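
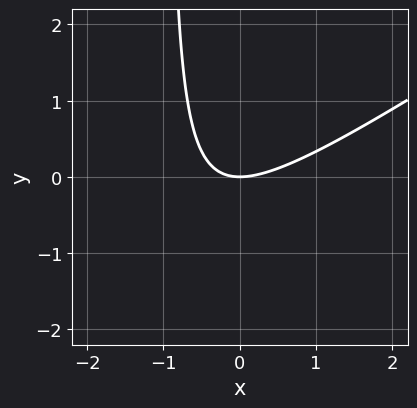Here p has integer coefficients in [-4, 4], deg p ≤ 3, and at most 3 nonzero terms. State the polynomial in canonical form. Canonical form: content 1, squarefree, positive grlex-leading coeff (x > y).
1. The degree is 2 — a generic line meets the curve in up to 2 points.
2. Observable constraints: it crosses the x-axis at the gridline x = 0; one y-axis crossing is at y = 0.
3. Together with the visible shape, these determine p as stated.

2*x^2 - 3*x*y - 3*y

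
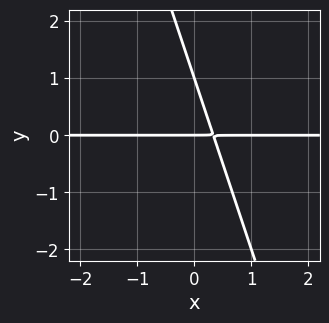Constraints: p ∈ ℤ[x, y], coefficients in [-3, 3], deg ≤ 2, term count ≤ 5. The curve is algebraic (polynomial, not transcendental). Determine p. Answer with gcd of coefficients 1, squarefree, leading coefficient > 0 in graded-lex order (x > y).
First, the degree is 2 — no degree-1 curve has this shape.
Then, reading off the gridlines: every point of the x-axis in the box is on the curve; among the integer gridlines, it crosses the y-axis at y ∈ {0, 1}.
Finally, together with the visible shape, these determine p as stated.

3*x*y + y^2 - y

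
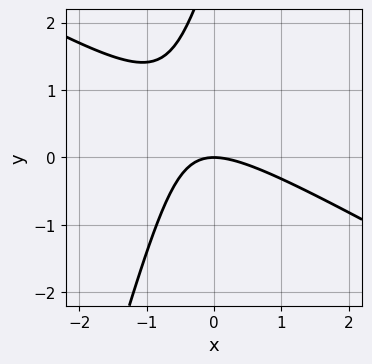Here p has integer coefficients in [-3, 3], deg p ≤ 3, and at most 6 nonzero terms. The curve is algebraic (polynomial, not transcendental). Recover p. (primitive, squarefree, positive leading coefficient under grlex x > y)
Degree: no degree-1 curve has this shape, so deg p = 2.
From the visible intercepts: it crosses the y-axis at the gridline y = 0; one x-axis crossing is at x = 0.
These observations pin down the coefficients.

2*x^2 + 3*x*y - y^2 + 3*y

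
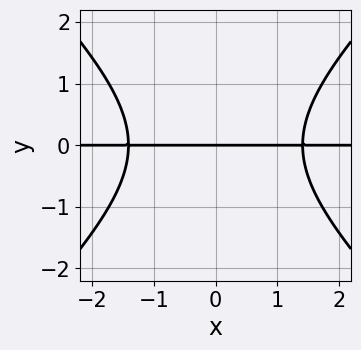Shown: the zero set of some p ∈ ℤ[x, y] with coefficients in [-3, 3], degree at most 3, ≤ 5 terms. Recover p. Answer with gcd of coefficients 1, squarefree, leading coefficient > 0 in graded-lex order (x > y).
x^2*y - y^3 - 2*y

1. The degree is 3 — the shape is more complex than any degree-2 curve.
2. Symmetries: mirror symmetry x ↦ −x ⇒ only even powers of x.
3. Observable constraints: every point of the x-axis in the box is on the curve; it crosses the y-axis at the gridline y = 0.
4. Fitting integer coefficients to these (and the overall shape) gives p.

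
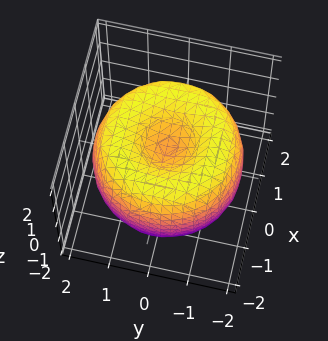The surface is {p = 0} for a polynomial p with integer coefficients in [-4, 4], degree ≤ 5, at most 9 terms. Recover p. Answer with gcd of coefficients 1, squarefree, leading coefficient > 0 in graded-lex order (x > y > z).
x^4 + 2*x^2*y^2 + y^4 - 3*x^2 - 3*y^2 + 2*z^2 - 1

1. Degree: the shape is more complex than any degree-3 surface, so deg p = 4.
2. Symmetries: the surface is invariant under rotation about z: p = q(x² + y², z).
3. Checking where it meets the axes: a circular section at z = 0 has radius between 1 and 2.
4. Putting this together gives p.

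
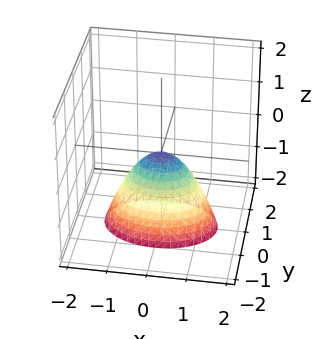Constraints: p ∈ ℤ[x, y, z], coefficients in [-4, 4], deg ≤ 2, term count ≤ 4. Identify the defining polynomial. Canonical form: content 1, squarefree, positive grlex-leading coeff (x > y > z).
First, degree: a single bowl opening along one axis; a quadric, so deg p = 2.
Next, symmetries: the y ↦ −y reflection is a symmetry, so y appears only in even powers; the x ↦ −x reflection is a symmetry, so x appears only in even powers.
Then, from the axis intercepts and sections: one x-axis crossing is at x = 0; it meets the z-axis at z = 0 (among the integer gridlines); one y-axis crossing is at y = 0.
Finally, solving for integer coefficients yields p as stated.

x^2 + 2*y^2 + z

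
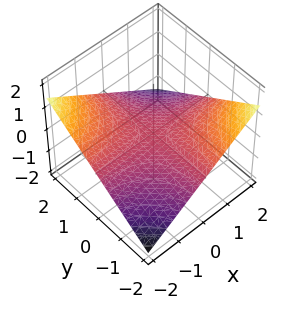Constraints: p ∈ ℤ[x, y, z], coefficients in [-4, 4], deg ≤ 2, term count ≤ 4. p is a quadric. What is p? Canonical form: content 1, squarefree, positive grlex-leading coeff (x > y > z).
deg p = 2. A hyperbolic paraboloid; a quadric.
Observable constraints: the visible x-axis segment lies entirely on the surface; the visible y-axis segment lies entirely on the surface; one z-axis crossing is at z = 0.
The integer polynomial consistent with all of this is the stated p.

x*y + 3*z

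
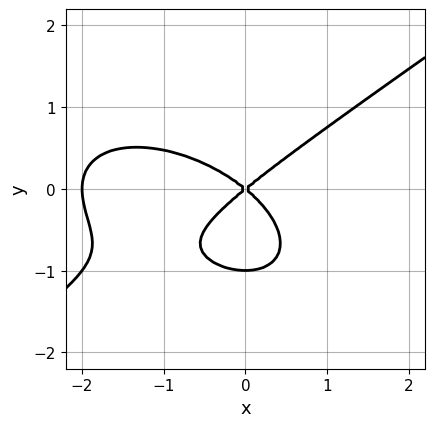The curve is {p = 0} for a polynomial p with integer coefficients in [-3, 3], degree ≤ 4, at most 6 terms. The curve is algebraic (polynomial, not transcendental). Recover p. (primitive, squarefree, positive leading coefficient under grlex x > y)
x^3 - 3*y^3 + 2*x^2 - 3*y^2

The degree is 3 — the shape is more complex than any degree-2 curve.
Reading off the gridlines: the y-axis gridline crossings are at y ∈ {-1, 0}; the x-axis gridline crossings are at x ∈ {-2, 0}.
Fitting integer coefficients to these (and the overall shape) gives p.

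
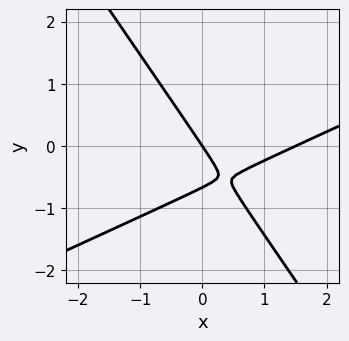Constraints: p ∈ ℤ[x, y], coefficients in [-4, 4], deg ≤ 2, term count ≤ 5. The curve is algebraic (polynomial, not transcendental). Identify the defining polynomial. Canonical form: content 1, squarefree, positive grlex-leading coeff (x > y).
First, degree: the shape is more complex than any degree-1 curve, so deg p = 2.
Next, from the axis intercepts and sections: one y-axis crossing is at y = 0; one x-axis crossing is at x = 0.
Finally, matching integer coefficients to the picture gives p.

2*x^2 - 3*x*y - 3*y^2 - 3*x - 2*y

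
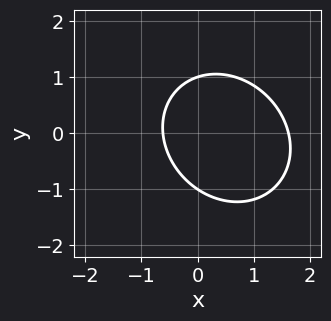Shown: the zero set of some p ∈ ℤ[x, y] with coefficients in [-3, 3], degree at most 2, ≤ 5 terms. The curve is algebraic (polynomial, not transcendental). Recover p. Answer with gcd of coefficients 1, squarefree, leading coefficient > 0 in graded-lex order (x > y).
3*x^2 + x*y + 3*y^2 - 3*x - 3

1. Degree: no degree-1 curve has this shape, so deg p = 2.
2. From the axis intercepts and sections: among the integer gridlines, it crosses the y-axis at y ∈ {-1, 1}.
3. The integer polynomial consistent with all of this is the stated p.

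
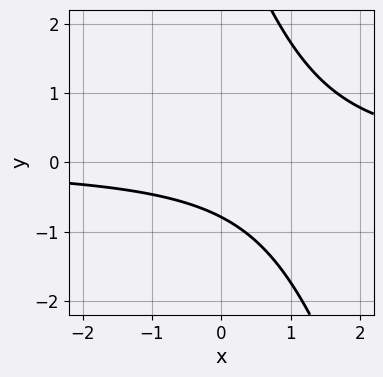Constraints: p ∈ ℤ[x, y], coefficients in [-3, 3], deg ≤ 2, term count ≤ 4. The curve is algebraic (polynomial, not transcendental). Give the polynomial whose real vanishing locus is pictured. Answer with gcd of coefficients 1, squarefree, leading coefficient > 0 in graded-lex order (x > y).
3*x*y + y^2 - 3*y - 3

1. Degree: no degree-1 curve has this shape, so deg p = 2.
2. Against the integer gridlines: no x-intercept at any integer in the box.
3. The integer polynomial consistent with all of this is the stated p.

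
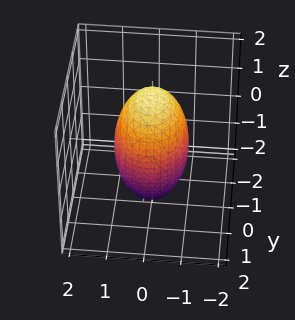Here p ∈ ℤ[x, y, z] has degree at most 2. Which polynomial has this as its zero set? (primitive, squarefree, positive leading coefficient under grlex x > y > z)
3*x^2 + 2*y^2 + z^2 - 3

Degree: bounded and convex; a quadric, so deg p = 2.
Symmetries: mirror symmetry y ↦ −y ⇒ only even powers of y; it's symmetric under x → −x, forcing even powers of x; the z ↦ −z reflection is a symmetry, so z appears only in even powers.
Observable constraints: among the integer gridlines, it crosses the x-axis at x ∈ {-1, 1}.
Together with the visible shape, these determine p as stated.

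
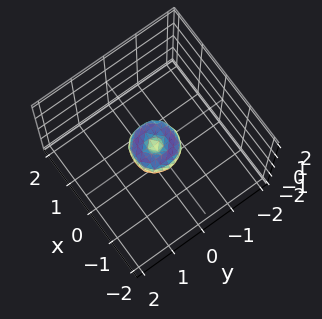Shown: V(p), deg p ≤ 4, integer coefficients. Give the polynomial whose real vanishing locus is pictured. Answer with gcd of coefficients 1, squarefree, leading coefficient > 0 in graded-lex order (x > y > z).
2*x^4 + 4*x^2*y^2 + 2*y^4 - x^2 - y^2 + z^2

First, the degree is 4 — a generic line meets the surface in up to 4 points.
Next, symmetries: rotational symmetry about the z-axis ⇒ p depends on x, y only through x² + y².
Next, checking where it meets the axes: it meets the z-axis at z = 0 (among the integer gridlines); a circular section at z = 0 has radius between 0 and 1; one y-axis crossing is at y = 0; it meets the x-axis at x = 0 (among the integer gridlines).
Finally, matching integer coefficients to the picture gives p.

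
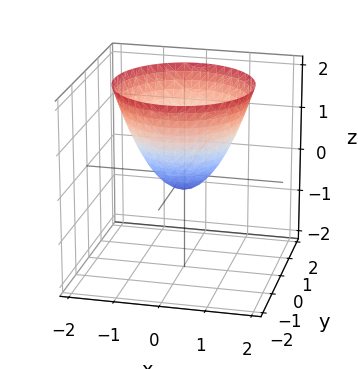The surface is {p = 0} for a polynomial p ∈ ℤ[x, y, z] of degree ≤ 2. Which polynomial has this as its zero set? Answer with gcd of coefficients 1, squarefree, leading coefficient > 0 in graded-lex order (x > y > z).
3*x^2 + 3*y^2 - 3*z - 1

First, deg p = 2. A generic line meets the surface in up to 2 points.
Next, symmetries: rotational symmetry about the z-axis ⇒ p depends on x, y only through x² + y².
Next, observable constraints: a circular section at z = 1 has radius between 1 and 2.
Finally, the integer polynomial consistent with all of this is the stated p.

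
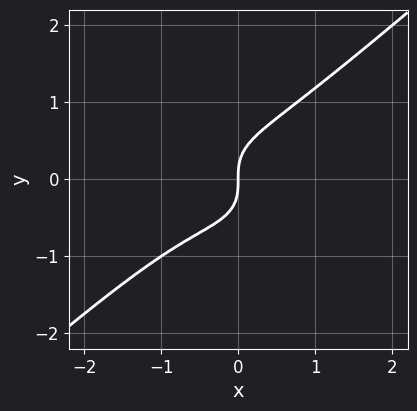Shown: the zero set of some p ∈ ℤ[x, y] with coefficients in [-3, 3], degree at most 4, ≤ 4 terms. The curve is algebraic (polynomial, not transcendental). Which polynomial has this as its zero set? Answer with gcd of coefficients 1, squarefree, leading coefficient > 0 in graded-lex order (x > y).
2*x^3 - 3*y^3 + x^2 + 2*x

Degree: no degree-2 curve has this shape, so deg p = 3.
Against the integer gridlines: it meets the x-axis at x = 0 (among the integer gridlines); it crosses the y-axis at the gridline y = 0.
Matching integer coefficients to the picture gives p.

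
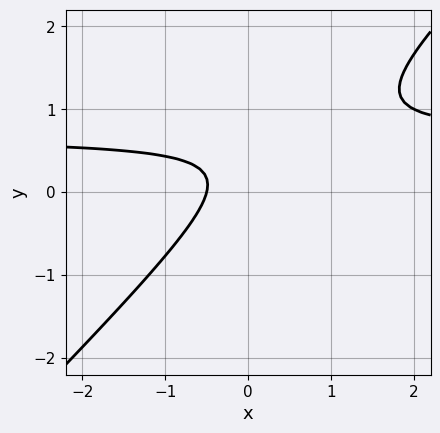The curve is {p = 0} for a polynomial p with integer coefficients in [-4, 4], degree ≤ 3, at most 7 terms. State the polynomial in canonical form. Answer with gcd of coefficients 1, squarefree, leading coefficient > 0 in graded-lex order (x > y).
3*x*y - 3*y^2 - 2*x + 2*y - 1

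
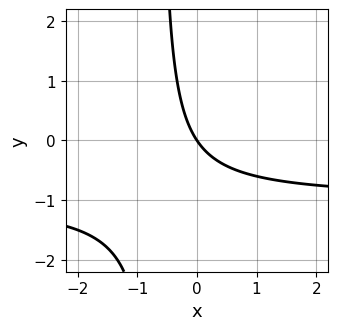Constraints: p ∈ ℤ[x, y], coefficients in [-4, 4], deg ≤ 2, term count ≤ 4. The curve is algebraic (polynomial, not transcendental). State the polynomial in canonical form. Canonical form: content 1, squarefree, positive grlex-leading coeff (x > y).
3*x*y + 3*x + 2*y

First, the degree is 2 — the shape is more complex than any degree-1 curve.
Then, against the integer gridlines: it crosses the y-axis at the gridline y = 0; one x-axis crossing is at x = 0.
Finally, assembling these constraints gives the stated polynomial.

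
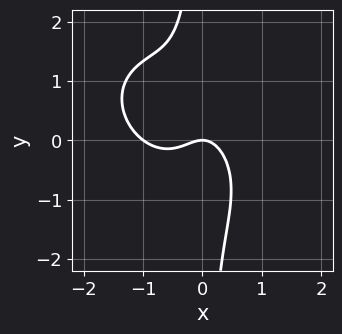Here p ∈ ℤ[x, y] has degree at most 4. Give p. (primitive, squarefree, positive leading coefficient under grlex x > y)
3*x^3 + 2*x^2*y + 3*x*y^2 + 3*x^2 + 2*y

(a) deg p = 3.
(b) Checking where it meets the axes: one y-axis crossing is at y = 0; the x-axis gridline crossings are at x ∈ {-1, 0}.
(c) The integer polynomial consistent with all of this is the stated p.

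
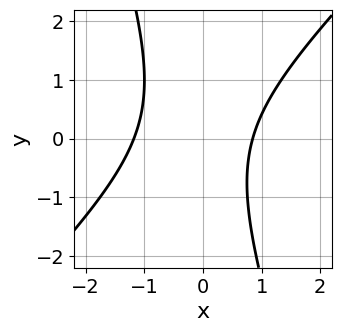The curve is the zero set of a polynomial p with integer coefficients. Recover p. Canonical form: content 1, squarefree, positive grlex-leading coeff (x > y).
3*x^2 - 2*x*y - y^2 + x - 3

(a) Degree: the shape is more complex than any degree-1 curve, so deg p = 2.
(b) From the visible intercepts: no y-intercept at any integer in the box.
(c) Putting this together gives p.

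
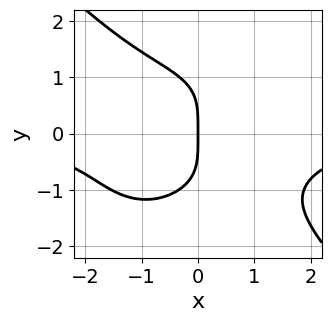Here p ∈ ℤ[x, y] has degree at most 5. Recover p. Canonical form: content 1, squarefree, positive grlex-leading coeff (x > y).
(a) deg p = 4. A generic line meets the curve in up to 4 points.
(b) Reading off the gridlines: one x-axis crossing is at x = 0; it crosses the y-axis at the gridline y = 0.
(c) Fitting integer coefficients to these (and the overall shape) gives p.

x^3*y + y^4 + 3*x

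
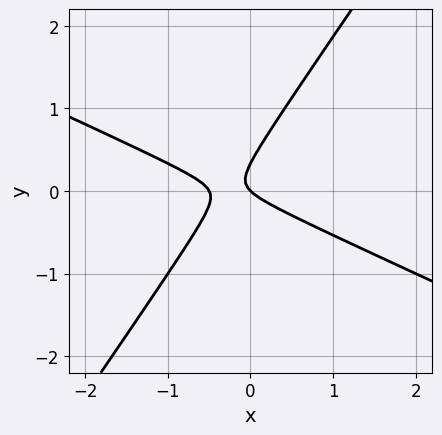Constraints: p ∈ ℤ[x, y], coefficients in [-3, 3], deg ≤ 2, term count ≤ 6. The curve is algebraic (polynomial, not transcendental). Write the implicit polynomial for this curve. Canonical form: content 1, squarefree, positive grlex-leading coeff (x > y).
2*x^2 + 3*x*y - 3*y^2 + x + y

Degree: no degree-1 curve has this shape, so deg p = 2.
From the axis intercepts and sections: it crosses the x-axis at the gridline x = 0; it crosses the y-axis at the gridline y = 0.
Assembling these constraints gives the stated polynomial.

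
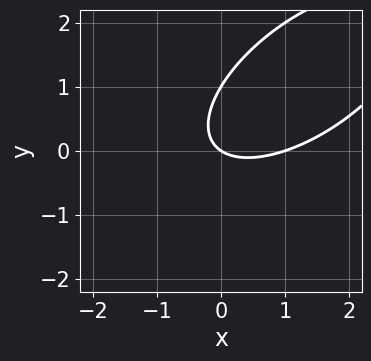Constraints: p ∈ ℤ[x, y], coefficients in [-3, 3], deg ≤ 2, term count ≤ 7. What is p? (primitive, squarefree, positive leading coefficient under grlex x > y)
2*x^2 - 3*x*y + 3*y^2 - 2*x - 3*y

(a) Degree: no degree-1 curve has this shape, so deg p = 2.
(b) Checking where it meets the axes: among the integer gridlines, it crosses the y-axis at y ∈ {0, 1}; the x-axis gridline crossings are at x ∈ {0, 1}.
(c) Assembling these constraints gives the stated polynomial.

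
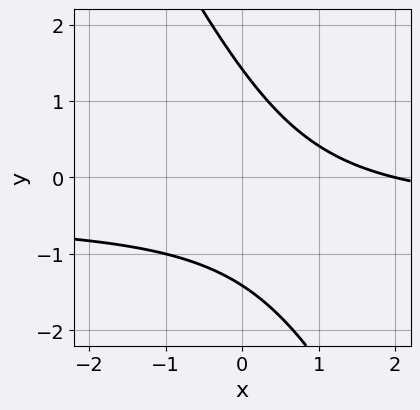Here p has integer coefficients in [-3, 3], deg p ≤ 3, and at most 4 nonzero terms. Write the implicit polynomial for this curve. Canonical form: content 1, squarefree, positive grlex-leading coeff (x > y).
2*x*y + y^2 + x - 2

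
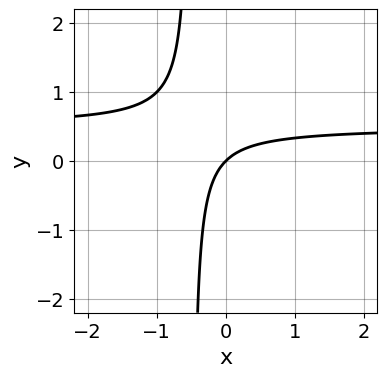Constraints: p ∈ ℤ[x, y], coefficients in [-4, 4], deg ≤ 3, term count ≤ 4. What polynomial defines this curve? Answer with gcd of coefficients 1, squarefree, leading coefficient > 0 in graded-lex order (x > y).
2*x*y - x + y

deg p = 2.
Reading off the gridlines: it crosses the y-axis at the gridline y = 0; one x-axis crossing is at x = 0.
Assembling these constraints gives the stated polynomial.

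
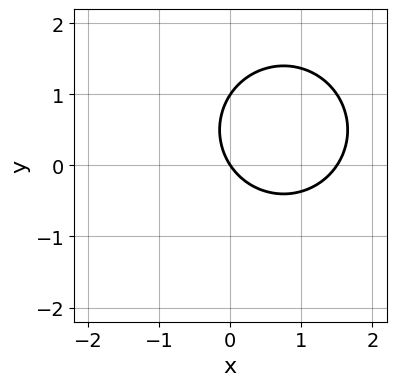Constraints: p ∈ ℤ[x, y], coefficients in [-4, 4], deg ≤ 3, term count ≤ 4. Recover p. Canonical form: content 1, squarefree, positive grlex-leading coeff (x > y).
2*x^2 + 2*y^2 - 3*x - 2*y

(a) Degree: no degree-1 curve has this shape, so deg p = 2.
(b) Observable constraints: the y-axis gridline crossings are at y ∈ {0, 1}; it crosses the x-axis at the gridline x = 0.
(c) Solving for integer coefficients yields p as stated.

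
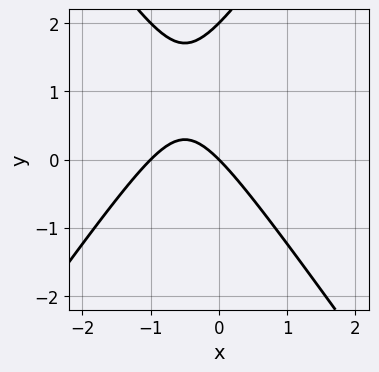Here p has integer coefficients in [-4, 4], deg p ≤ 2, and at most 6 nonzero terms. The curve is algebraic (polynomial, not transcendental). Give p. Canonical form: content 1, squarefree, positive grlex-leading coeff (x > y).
2*x^2 - y^2 + 2*x + 2*y

Degree: a generic line meets the curve in up to 2 points, so deg p = 2.
Reading off the gridlines: the x-axis gridline crossings are at x ∈ {-1, 0}; among the integer gridlines, it crosses the y-axis at y ∈ {0, 2}.
Together with the visible shape, these determine p as stated.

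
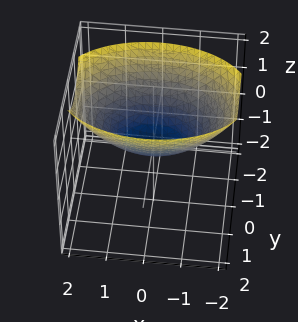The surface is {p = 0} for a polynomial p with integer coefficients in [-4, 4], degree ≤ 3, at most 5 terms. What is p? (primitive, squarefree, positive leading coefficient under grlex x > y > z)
1. Degree: a single bowl opening along one axis; a quadric, so deg p = 2.
2. Symmetries: the x ↦ −x reflection is a symmetry, so x appears only in even powers; the y ↦ −y reflection is a symmetry, so y appears only in even powers.
3. From the axis intercepts and sections: it meets the z-axis at z = 0 (among the integer gridlines); it meets the x-axis at x = 0 (among the integer gridlines); one y-axis crossing is at y = 0.
4. Solving for integer coefficients yields p as stated.

x^2 + 2*y^2 - 3*z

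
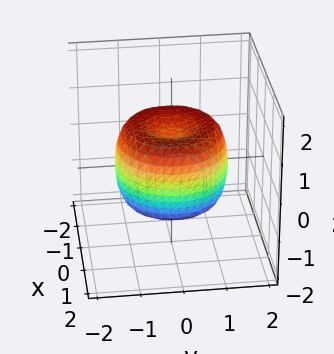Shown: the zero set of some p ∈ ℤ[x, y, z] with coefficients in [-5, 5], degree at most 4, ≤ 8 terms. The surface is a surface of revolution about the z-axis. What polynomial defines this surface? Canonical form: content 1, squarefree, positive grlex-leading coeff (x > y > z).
2*x^4 + 4*x^2*y^2 + 2*y^4 - 3*x^2 - 3*y^2 + 2*z^2 - 1

deg p = 4.
Symmetries: rotational symmetry about the z-axis ⇒ p depends on x, y only through x² + y².
From the visible intercepts: a circular section at z = -1 has radius between 0 and 1.
Fitting integer coefficients to these (and the overall shape) gives p.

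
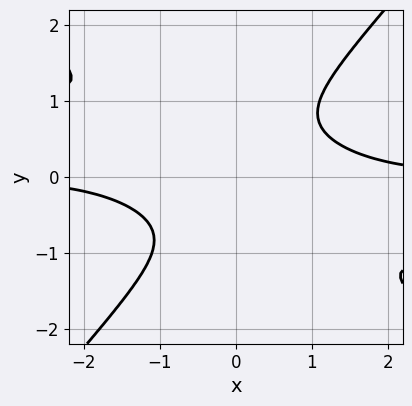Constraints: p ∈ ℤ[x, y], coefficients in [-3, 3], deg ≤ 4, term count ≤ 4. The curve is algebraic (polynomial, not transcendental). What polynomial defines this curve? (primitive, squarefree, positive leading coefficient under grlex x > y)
x^3*y + 3*x^2*y^2 - 3*y^4 - 2

1. deg p = 4. The shape is more complex than any degree-3 curve.
2. Reading off the gridlines: it misses every integer gridline on the y-axis; the curve avoids every integer x-axis point in the box.
3. Assembling these constraints gives the stated polynomial.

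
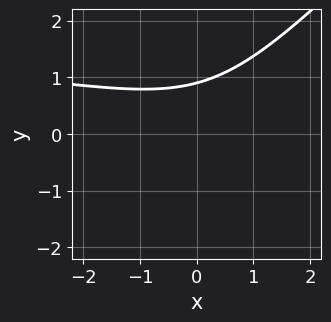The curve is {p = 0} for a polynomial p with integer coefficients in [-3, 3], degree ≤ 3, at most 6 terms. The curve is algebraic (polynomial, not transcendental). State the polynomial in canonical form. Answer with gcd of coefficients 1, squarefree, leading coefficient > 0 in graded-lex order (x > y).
3*x*y^2 - 3*y^3 + x^2 - y^2 + 3

(a) Degree: no degree-2 curve has this shape, so deg p = 3.
(b) From the visible intercepts: the curve avoids every integer x-axis point in the box.
(c) Assembling these constraints gives the stated polynomial.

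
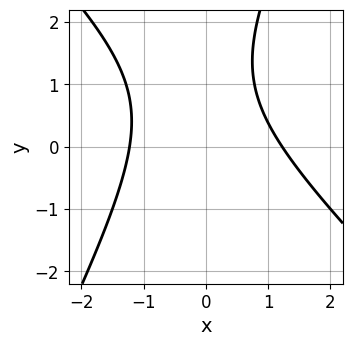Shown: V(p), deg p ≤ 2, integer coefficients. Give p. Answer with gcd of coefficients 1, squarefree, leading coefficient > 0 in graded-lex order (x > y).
2*x^2 + x*y - y^2 + 2*y - 3

Degree: the shape is more complex than any degree-1 curve, so deg p = 2.
Checking where it meets the axes: no y-intercept at any integer in the box.
Together with the visible shape, these determine p as stated.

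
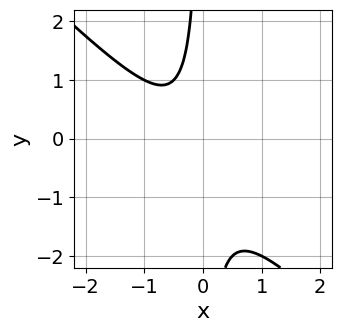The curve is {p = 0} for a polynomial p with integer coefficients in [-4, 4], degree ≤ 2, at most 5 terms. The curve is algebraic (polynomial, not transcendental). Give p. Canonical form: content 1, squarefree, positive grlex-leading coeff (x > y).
(a) deg p = 2. A generic line meets the curve in up to 2 points.
(b) Reading off the gridlines: no y-intercept at any integer in the box; the curve avoids every integer x-axis point in the box.
(c) These observations pin down the coefficients.

2*x^2 + 2*x*y + x + 1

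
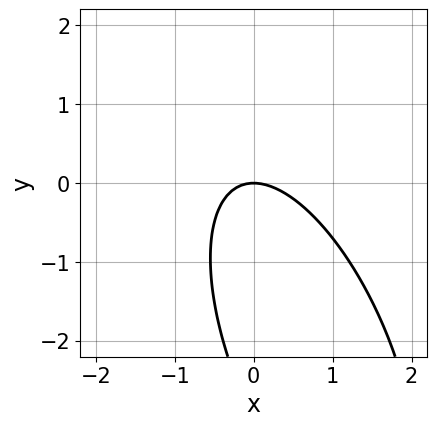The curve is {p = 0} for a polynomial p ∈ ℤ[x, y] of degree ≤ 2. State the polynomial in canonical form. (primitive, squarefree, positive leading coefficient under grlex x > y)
3*x^2 + 2*x*y + y^2 + 3*y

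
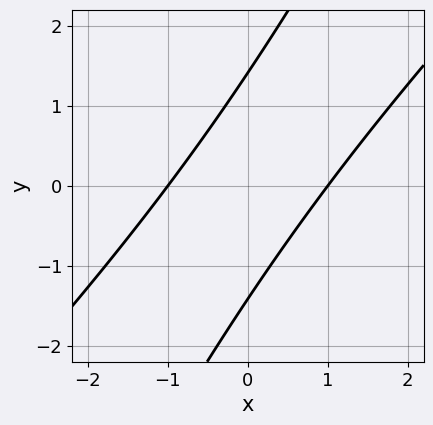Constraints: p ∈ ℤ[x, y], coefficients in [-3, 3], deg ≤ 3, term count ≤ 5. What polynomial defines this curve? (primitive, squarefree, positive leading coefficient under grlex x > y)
First, degree: no degree-1 curve has this shape, so deg p = 2.
Next, from the axis intercepts and sections: the x-axis gridline crossings are at x ∈ {-1, 1}.
Finally, the integer polynomial consistent with all of this is the stated p.

2*x^2 - 3*x*y + y^2 - 2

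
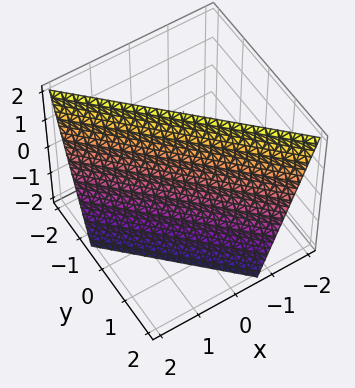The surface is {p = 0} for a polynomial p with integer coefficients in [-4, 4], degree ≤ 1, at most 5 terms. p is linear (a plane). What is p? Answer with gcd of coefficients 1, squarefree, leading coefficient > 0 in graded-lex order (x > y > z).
3*x + 3*y + z - 2

First, the degree is 1 — the surface is flat (a plane).
Then, reading off the gridlines: it meets the z-axis at z = 2 (among the integer gridlines).
Finally, together with the visible shape, these determine p as stated.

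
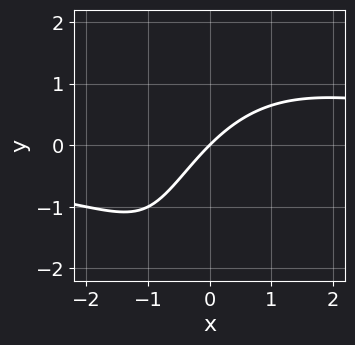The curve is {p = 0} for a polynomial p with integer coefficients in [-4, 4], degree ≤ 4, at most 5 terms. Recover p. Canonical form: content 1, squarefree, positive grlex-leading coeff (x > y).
x^2*y + y^2 - 3*x + 3*y

(a) The degree is 3 — a generic line meets the curve in up to 3 points.
(b) Checking where it meets the axes: it meets the x-axis at x = 0 (among the integer gridlines); one y-axis crossing is at y = 0.
(c) Fitting integer coefficients to these (and the overall shape) gives p.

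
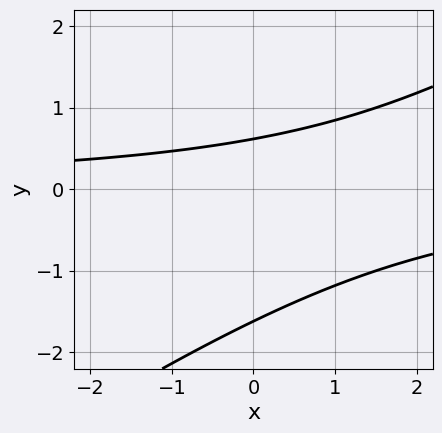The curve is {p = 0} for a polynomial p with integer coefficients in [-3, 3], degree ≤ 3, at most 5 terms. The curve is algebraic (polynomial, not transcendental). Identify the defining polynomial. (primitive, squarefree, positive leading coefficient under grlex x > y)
2*x*y - 3*y^2 - 3*y + 3

(a) deg p = 2. A generic line meets the curve in up to 2 points.
(b) Observable constraints: the curve avoids every integer x-axis point in the box.
(c) Together with the visible shape, these determine p as stated.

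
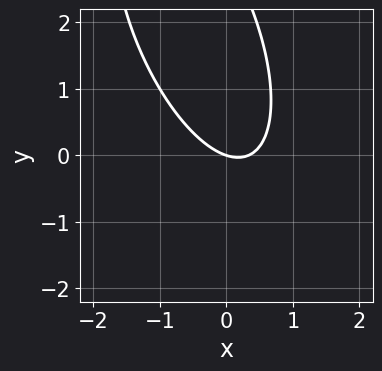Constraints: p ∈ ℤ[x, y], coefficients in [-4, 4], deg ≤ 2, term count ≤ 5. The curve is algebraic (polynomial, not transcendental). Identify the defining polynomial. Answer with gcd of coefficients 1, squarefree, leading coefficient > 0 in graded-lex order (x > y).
3*x^2 + 2*x*y + y^2 - x - 3*y

First, the degree is 2 — no degree-1 curve has this shape.
Then, reading off the gridlines: it crosses the x-axis at the gridline x = 0; it meets the y-axis at y = 0 (among the integer gridlines).
Finally, putting this together gives p.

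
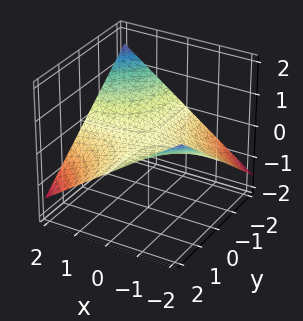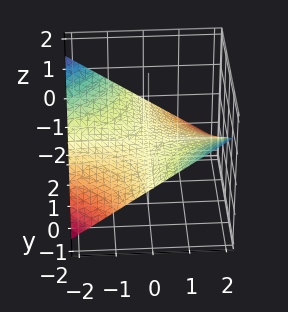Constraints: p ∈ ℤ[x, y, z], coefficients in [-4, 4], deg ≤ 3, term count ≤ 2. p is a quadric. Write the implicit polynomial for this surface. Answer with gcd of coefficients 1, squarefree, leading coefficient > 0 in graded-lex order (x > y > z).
x*y + 3*z

First, degree: a saddle surface; a quadric, so deg p = 2.
Then, from the axis intercepts and sections: the visible y-axis segment lies entirely on the surface; it meets the z-axis at z = 0 (among the integer gridlines); the visible x-axis segment lies entirely on the surface.
Finally, putting this together gives p.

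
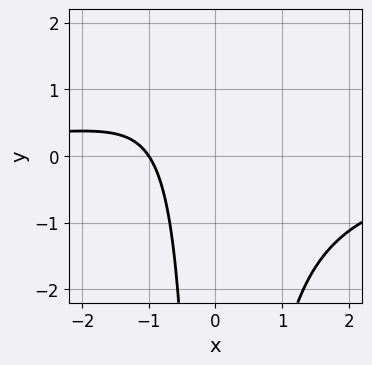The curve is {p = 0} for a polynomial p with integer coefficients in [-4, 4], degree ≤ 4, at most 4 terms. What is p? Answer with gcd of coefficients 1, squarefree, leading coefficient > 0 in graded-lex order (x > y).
2*x^2*y + 3*x + 3

First, degree: a generic line meets the curve in up to 3 points, so deg p = 3.
Next, reading off the gridlines: the curve avoids every integer y-axis point in the box; it crosses the x-axis at the gridline x = -1.
Finally, solving for integer coefficients yields p as stated.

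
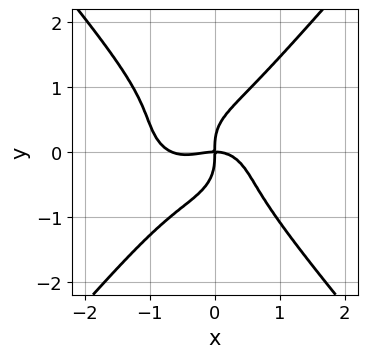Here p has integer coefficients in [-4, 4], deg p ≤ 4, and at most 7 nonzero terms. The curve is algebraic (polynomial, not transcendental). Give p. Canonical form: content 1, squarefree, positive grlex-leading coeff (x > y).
3*x^4 + 2*x^2*y^2 - 3*y^4 + 2*x^3 + 3*x*y

(a) deg p = 4.
(b) From the visible intercepts: it meets the x-axis at x = 0 (among the integer gridlines); it meets the y-axis at y = 0 (among the integer gridlines).
(c) Together with the visible shape, these determine p as stated.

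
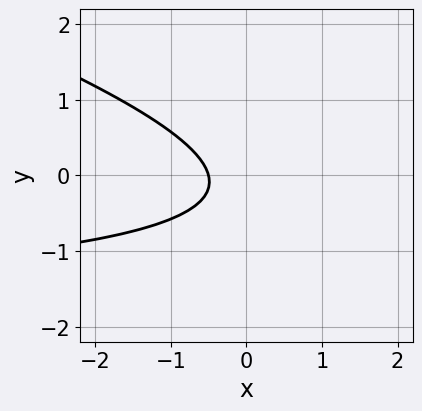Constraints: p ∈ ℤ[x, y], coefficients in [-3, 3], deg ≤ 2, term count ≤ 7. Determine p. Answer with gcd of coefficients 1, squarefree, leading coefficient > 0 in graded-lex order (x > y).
First, deg p = 2. The shape is more complex than any degree-1 curve.
Then, observable constraints: the curve avoids every integer y-axis point in the box.
Finally, these observations pin down the coefficients.

x*y + 3*y^2 + 2*x + y + 1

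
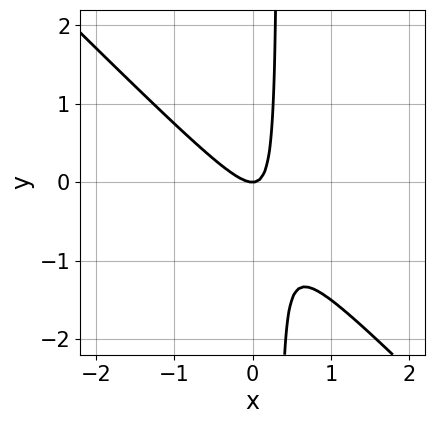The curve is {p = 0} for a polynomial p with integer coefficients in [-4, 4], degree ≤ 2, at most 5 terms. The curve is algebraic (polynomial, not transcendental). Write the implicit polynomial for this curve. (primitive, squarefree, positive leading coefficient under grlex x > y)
3*x^2 + 3*x*y - y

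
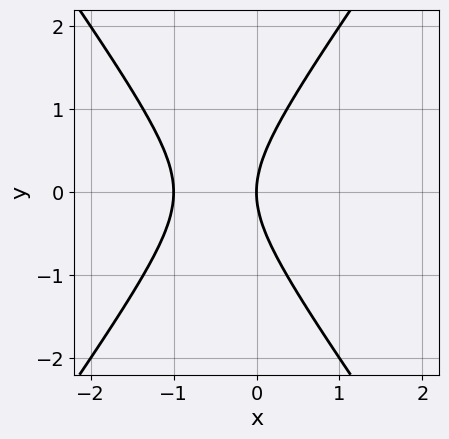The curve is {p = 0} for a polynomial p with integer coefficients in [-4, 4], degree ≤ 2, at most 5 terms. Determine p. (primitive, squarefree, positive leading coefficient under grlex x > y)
1. The degree is 2 — a generic line meets the curve in up to 2 points.
2. Symmetries: it's symmetric under y → −y, forcing even powers of y.
3. Reading off the gridlines: it meets the y-axis at y = 0 (among the integer gridlines); among the integer gridlines, it crosses the x-axis at x ∈ {-1, 0}.
4. These observations pin down the coefficients.

2*x^2 - y^2 + 2*x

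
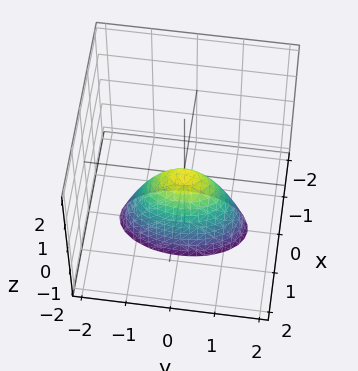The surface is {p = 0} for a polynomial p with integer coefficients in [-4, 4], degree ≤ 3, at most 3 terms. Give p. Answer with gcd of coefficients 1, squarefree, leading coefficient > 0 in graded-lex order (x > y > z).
3*x^2 + y^2 + z

1. Degree: a single bowl opening along one axis; a quadric, so deg p = 2.
2. Symmetries: mirror symmetry y ↦ −y ⇒ only even powers of y; mirror symmetry x ↦ −x ⇒ only even powers of x.
3. Reading off the gridlines: it meets the x-axis at x = 0 (among the integer gridlines); one z-axis crossing is at z = 0.
4. Assembling these constraints gives the stated polynomial.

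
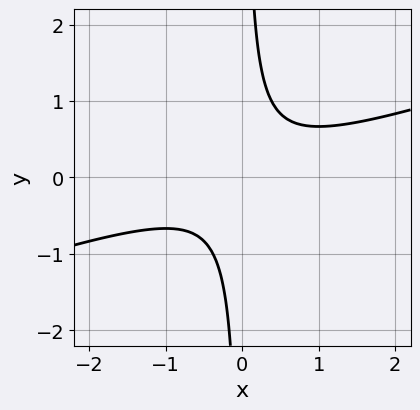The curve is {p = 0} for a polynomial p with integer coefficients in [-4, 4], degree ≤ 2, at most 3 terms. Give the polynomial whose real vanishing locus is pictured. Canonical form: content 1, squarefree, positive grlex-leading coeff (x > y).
First, deg p = 2.
Then, from the visible intercepts: the curve avoids every integer x-axis point in the box; it misses every integer gridline on the y-axis.
Finally, matching integer coefficients to the picture gives p.

x^2 - 3*x*y + 1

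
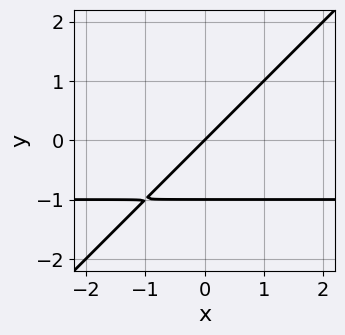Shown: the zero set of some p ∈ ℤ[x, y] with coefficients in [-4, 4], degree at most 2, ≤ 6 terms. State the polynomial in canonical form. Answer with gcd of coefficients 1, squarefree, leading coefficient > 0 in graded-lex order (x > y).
1. Degree: no degree-1 curve has this shape, so deg p = 2.
2. Observable constraints: it crosses the x-axis at the gridline x = 0; among the integer gridlines, it crosses the y-axis at y ∈ {-1, 0}.
3. Solving for integer coefficients yields p as stated.

x*y - y^2 + x - y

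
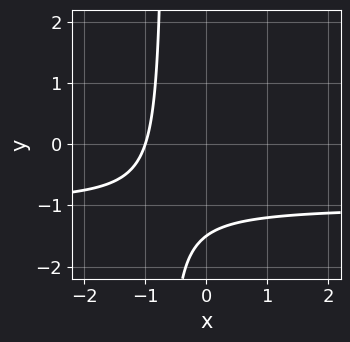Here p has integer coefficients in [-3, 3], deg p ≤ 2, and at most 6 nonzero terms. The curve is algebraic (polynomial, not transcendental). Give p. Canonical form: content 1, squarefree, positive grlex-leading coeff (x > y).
3*x*y + 3*x + 2*y + 3

First, degree: no degree-1 curve has this shape, so deg p = 2.
Next, reading off the gridlines: it crosses the x-axis at the gridline x = -1.
Finally, matching integer coefficients to the picture gives p.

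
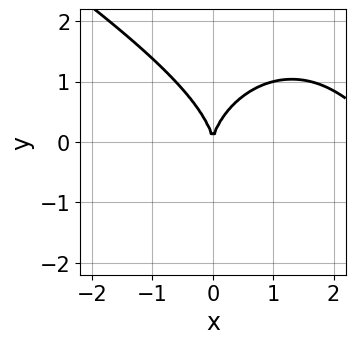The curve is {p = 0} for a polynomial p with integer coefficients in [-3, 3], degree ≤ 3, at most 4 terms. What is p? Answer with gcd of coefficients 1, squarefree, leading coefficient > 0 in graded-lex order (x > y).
x^3 + x^2*y + y^3 - 3*x^2

1. deg p = 3. The shape is more complex than any degree-2 curve.
2. Against the integer gridlines: one y-axis crossing is at y = 0; one x-axis crossing is at x = 0.
3. Fitting integer coefficients to these (and the overall shape) gives p.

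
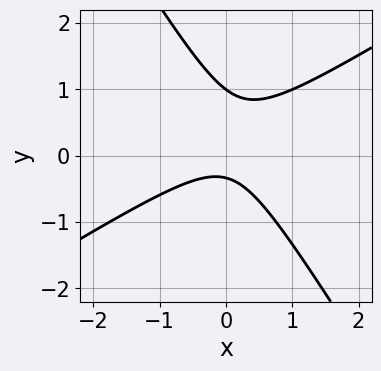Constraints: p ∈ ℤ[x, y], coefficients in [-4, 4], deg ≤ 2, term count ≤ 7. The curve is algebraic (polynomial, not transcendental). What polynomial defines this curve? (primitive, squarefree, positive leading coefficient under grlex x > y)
3*x^2 - 3*x*y - 3*y^2 + 2*y + 1

Degree: the shape is more complex than any degree-1 curve, so deg p = 2.
From the axis intercepts and sections: no x-intercept at any integer in the box; one y-axis crossing is at y = 1.
Matching integer coefficients to the picture gives p.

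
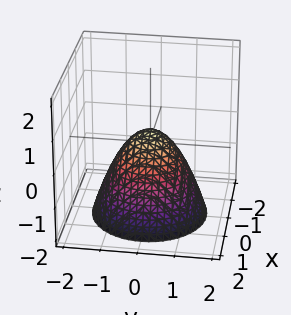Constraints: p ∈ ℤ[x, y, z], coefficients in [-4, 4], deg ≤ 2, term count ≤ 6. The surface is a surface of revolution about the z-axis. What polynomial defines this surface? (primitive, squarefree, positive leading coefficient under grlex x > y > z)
3*x^2 + 3*y^2 + 3*z - 1

(a) The degree is 2 — the shape is more complex than any degree-1 surface.
(b) Symmetry: the z-axis is an axis of rotation, so x and y enter only as x² + y².
(c) Checking where it meets the axes: a circular section at z = -2 has radius between 1 and 2.
(d) Matching integer coefficients to the picture gives p.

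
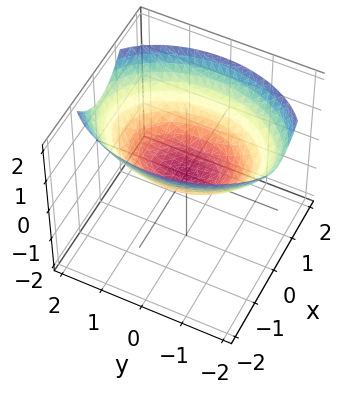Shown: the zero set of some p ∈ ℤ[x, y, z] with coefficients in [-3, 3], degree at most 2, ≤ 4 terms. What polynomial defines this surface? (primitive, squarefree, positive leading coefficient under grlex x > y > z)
2*x^2 + y^2 - 3*z

First, deg p = 2.
Next, symmetries: the y ↦ −y reflection is a symmetry, so y appears only in even powers; mirror symmetry x ↦ −x ⇒ only even powers of x.
Then, checking where it meets the axes: it crosses the z-axis at the gridline z = 0; it meets the y-axis at y = 0 (among the integer gridlines).
Finally, the integer polynomial consistent with all of this is the stated p.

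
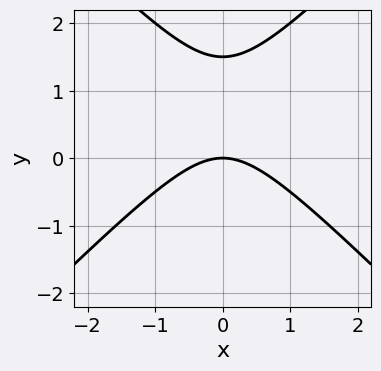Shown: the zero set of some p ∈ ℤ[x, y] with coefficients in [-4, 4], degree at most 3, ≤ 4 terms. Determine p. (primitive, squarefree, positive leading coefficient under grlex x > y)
(a) The degree is 2 — a generic line meets the curve in up to 2 points.
(b) Symmetries: mirror symmetry x ↦ −x ⇒ only even powers of x.
(c) From the visible intercepts: one x-axis crossing is at x = 0; it meets the y-axis at y = 0 (among the integer gridlines).
(d) Matching integer coefficients to the picture gives p.

2*x^2 - 2*y^2 + 3*y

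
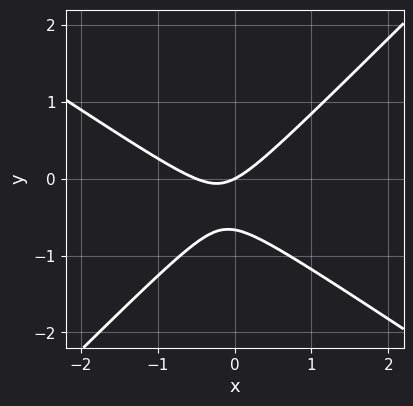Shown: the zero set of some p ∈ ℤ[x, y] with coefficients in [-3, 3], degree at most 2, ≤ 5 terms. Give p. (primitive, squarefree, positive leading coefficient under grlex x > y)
2*x^2 + x*y - 3*y^2 + x - 2*y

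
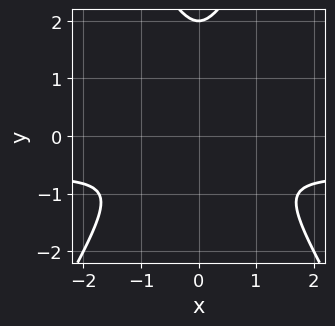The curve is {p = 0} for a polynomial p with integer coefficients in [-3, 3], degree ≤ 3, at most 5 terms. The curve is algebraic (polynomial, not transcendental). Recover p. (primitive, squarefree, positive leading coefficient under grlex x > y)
(a) Degree: a generic line meets the curve in up to 3 points, so deg p = 3.
(b) Symmetries: mirror symmetry x ↦ −x ⇒ only even powers of x.
(c) From the visible intercepts: it meets the y-axis at y = 2 (among the integer gridlines).
(d) Together with the visible shape, these determine p as stated.

3*x^2*y - y^3 + 2*x^2 + 2*y^2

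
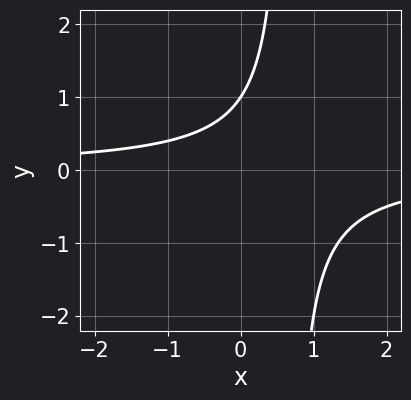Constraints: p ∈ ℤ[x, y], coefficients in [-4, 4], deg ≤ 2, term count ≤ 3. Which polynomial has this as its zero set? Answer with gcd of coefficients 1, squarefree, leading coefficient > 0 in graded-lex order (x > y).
3*x*y - 2*y + 2

The degree is 2 — a generic line meets the curve in up to 2 points.
Checking where it meets the axes: one y-axis crossing is at y = 1; it misses every integer gridline on the x-axis.
Matching integer coefficients to the picture gives p.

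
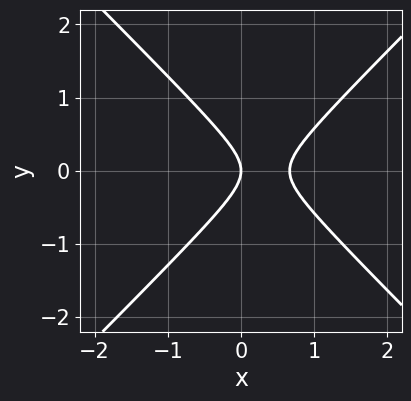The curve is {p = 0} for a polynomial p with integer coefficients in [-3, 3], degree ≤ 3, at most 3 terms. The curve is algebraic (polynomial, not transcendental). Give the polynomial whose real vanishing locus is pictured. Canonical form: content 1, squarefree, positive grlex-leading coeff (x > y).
The degree is 2 — a generic line meets the curve in up to 2 points.
Symmetries: the y ↦ −y reflection is a symmetry, so y appears only in even powers.
Against the integer gridlines: it crosses the y-axis at the gridline y = 0; it crosses the x-axis at the gridline x = 0.
These observations pin down the coefficients.

3*x^2 - 3*y^2 - 2*x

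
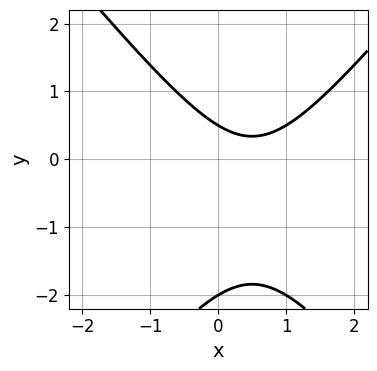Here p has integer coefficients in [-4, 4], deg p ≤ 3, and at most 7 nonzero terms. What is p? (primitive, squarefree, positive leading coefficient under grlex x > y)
1. The degree is 2 — the shape is more complex than any degree-1 curve.
2. Reading off the gridlines: it crosses the y-axis at the gridline y = -2; the curve avoids every integer x-axis point in the box.
3. Solving for integer coefficients yields p as stated.

3*x^2 - 2*y^2 - 3*x - 3*y + 2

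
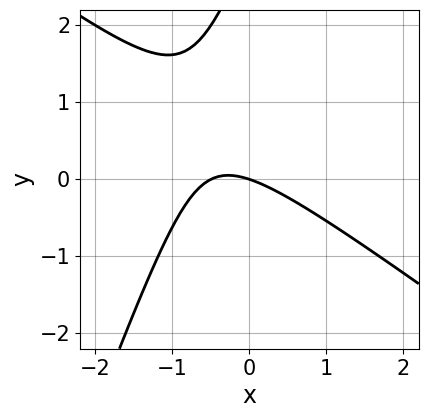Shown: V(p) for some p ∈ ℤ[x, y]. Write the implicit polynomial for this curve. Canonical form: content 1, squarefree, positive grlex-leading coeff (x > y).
1. The degree is 2 — the shape is more complex than any degree-1 curve.
2. Observable constraints: one x-axis crossing is at x = 0; it crosses the y-axis at the gridline y = 0.
3. These observations pin down the coefficients.

2*x^2 + 2*x*y - y^2 + x + 3*y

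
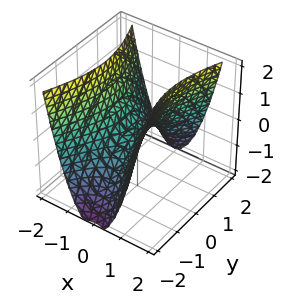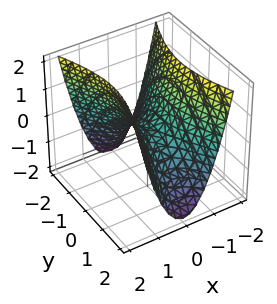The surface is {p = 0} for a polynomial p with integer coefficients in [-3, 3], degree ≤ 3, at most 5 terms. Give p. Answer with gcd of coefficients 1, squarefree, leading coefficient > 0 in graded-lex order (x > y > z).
3*x^2 - y^2 - 2*z

1. deg p = 2.
2. Symmetries: mirror symmetry y ↦ −y ⇒ only even powers of y; the x ↦ −x reflection is a symmetry, so x appears only in even powers.
3. Checking where it meets the axes: it crosses the y-axis at the gridline y = 0; it crosses the z-axis at the gridline z = 0; it crosses the x-axis at the gridline x = 0.
4. Solving for integer coefficients yields p as stated.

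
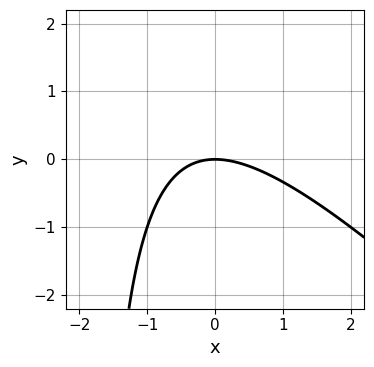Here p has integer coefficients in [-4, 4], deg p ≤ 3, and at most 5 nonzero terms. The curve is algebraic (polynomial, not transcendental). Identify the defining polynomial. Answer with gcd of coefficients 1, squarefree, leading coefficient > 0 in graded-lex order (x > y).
x^2 + x*y + 2*y

deg p = 2. The shape is more complex than any degree-1 curve.
Checking where it meets the axes: it crosses the y-axis at the gridline y = 0; one x-axis crossing is at x = 0.
These observations pin down the coefficients.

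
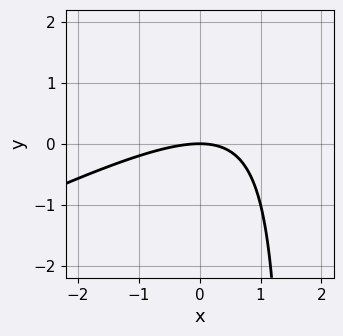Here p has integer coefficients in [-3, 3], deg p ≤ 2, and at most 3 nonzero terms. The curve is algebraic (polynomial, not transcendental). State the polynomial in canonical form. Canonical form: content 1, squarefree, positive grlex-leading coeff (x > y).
x^2 - 2*x*y + 3*y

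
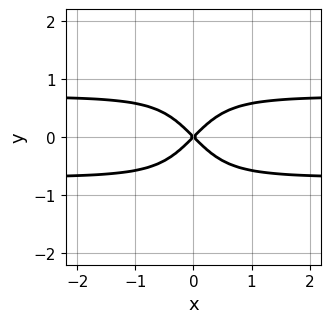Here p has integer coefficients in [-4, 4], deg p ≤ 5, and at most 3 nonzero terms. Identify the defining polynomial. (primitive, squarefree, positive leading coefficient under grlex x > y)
2*x^2*y^2 - x^2 + y^2

(a) The degree is 4 — the shape is more complex than any degree-3 curve.
(b) Symmetries: mirror symmetry y ↦ −y ⇒ only even powers of y; it's symmetric under x → −x, forcing even powers of x.
(c) Reading off the gridlines: it crosses the y-axis at the gridline y = 0; it crosses the x-axis at the gridline x = 0.
(d) These observations pin down the coefficients.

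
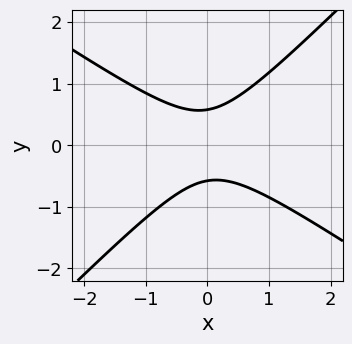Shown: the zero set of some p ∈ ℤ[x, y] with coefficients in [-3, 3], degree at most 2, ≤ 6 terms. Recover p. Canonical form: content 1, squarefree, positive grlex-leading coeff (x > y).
The degree is 2 — no degree-1 curve has this shape.
Checking where it meets the axes: it misses every integer gridline on the x-axis.
Together with the visible shape, these determine p as stated.

2*x^2 + x*y - 3*y^2 + 1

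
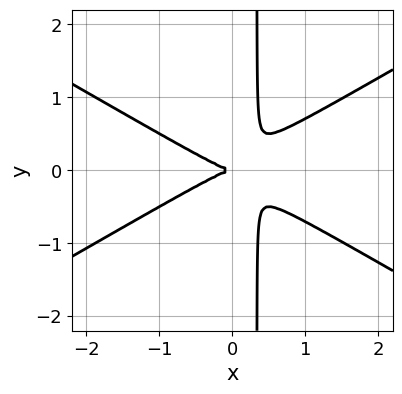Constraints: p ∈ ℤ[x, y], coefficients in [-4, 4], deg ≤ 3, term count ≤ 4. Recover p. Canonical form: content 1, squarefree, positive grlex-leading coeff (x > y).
x^3 - 3*x*y^2 + y^2

First, the degree is 3 — no degree-2 curve has this shape.
Next, symmetries: mirror symmetry y ↦ −y ⇒ only even powers of y.
Then, against the integer gridlines: one y-axis crossing is at y = 0; it meets the x-axis at x = 0 (among the integer gridlines).
Finally, matching integer coefficients to the picture gives p.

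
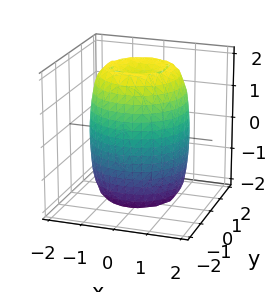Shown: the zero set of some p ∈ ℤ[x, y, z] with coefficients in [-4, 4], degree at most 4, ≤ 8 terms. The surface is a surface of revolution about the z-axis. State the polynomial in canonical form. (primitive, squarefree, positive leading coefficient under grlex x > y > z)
2*x^4 + 4*x^2*y^2 + 2*y^4 - 3*x^2 - 3*y^2 + z^2 - 3

Degree: a generic line meets the surface in up to 4 points, so deg p = 4.
Symmetries: rotational symmetry about the z-axis ⇒ p depends on x, y only through x² + y².
Reading off the gridlines: a circular section at z = 2 has radius between 0 and 1.
The integer polynomial consistent with all of this is the stated p.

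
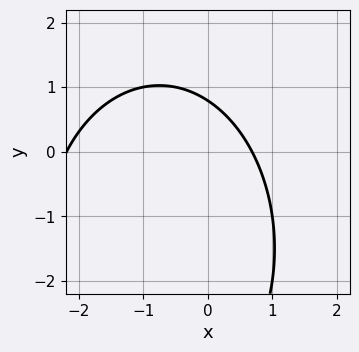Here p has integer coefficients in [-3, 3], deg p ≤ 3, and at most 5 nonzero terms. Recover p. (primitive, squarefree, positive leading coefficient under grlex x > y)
(a) Degree: no degree-1 curve has this shape, so deg p = 2.
(b) Solving for integer coefficients yields p as stated.

2*x^2 + y^2 + 3*x + 3*y - 3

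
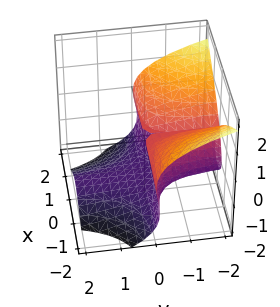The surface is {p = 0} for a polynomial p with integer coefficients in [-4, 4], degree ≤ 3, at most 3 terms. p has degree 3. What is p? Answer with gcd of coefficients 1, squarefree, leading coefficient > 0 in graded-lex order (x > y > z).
2*x^2*y + 2*z^3 + 3*z^2

1. Degree: the shape is more complex than any degree-2 surface, so deg p = 3.
2. From the axis intercepts and sections: the visible y-axis segment lies entirely on the surface; every point of the x-axis in the box is on the surface.
3. Putting this together gives p.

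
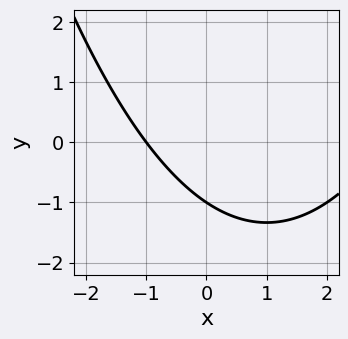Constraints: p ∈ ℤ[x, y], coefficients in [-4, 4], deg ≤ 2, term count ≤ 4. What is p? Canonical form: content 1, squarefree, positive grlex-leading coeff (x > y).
(a) The degree is 2 — no degree-1 curve has this shape.
(b) Observable constraints: it meets the x-axis at x = -1 (among the integer gridlines); one y-axis crossing is at y = -1.
(c) The integer polynomial consistent with all of this is the stated p.

x^2 - 2*x - 3*y - 3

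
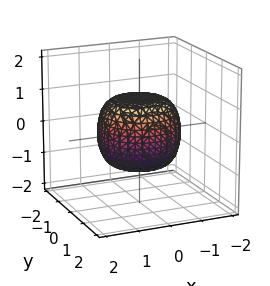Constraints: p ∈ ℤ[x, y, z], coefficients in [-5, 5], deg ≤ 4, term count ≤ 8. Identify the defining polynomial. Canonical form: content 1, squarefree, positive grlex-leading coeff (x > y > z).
2*x^4 + 4*x^2*y^2 + 2*y^4 - x^2 - y^2 + 3*z^2 - 3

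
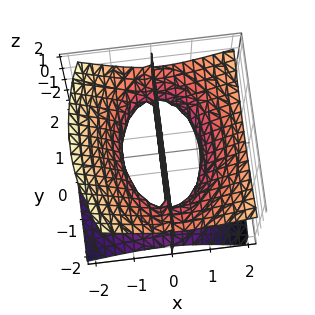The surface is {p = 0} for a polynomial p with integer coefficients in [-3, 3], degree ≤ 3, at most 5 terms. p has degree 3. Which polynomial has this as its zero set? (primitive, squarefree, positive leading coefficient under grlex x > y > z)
2*x^3 - x^2*z + x*y^2 - 3*x*z^2 - 2*x

First, deg p = 3.
Then, against the integer gridlines: every point of the z-axis in the box is on the surface; the visible y-axis segment lies entirely on the surface; among the integer gridlines, it crosses the x-axis at x ∈ {-1, 0, 1}.
Finally, the integer polynomial consistent with all of this is the stated p.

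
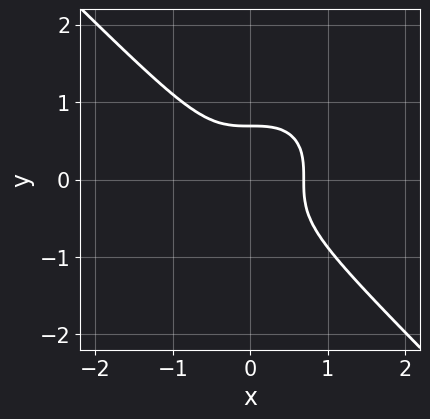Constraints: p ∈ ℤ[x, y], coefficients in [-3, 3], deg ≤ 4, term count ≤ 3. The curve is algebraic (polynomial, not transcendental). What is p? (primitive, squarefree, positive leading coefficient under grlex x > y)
3*x^3 + 3*y^3 - 1

(a) The degree is 3 — the shape is more complex than any degree-2 curve.
(b) Putting this together gives p.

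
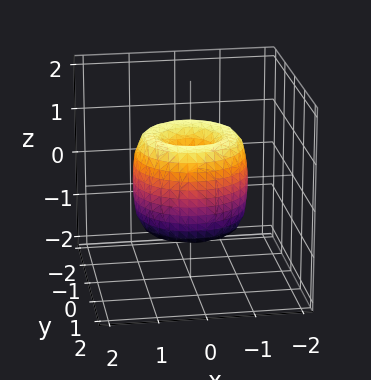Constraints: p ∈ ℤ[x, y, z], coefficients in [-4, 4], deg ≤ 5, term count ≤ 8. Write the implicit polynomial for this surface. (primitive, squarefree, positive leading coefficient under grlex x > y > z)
2*x^4 + 4*x^2*y^2 + 2*y^4 - 3*x^2 - 3*y^2 + z^2

First, degree: a generic line meets the surface in up to 4 points, so deg p = 4.
Next, symmetry: every cross-section ⟂ z is a circle, so x, y appear only via x² + y².
Next, checking where it meets the axes: a circular section at z = 1 has radius between 0 and 1; it crosses the y-axis at the gridline y = 0.
Finally, these observations pin down the coefficients.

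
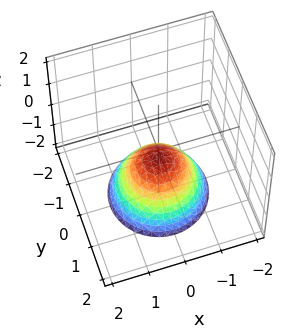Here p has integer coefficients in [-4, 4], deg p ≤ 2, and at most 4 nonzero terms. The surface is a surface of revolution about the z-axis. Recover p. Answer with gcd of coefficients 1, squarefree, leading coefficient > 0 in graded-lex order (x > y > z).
1. The degree is 2 — no degree-1 surface has this shape.
2. Symmetry: every cross-section ⟂ z is a circle, so x, y appear only via x² + y².
3. Checking where it meets the axes: no y-intercept at any integer in the box; no x-intercept at any integer in the box; a circular section at z = -1 has radius between 0 and 1.
4. These observations pin down the coefficients.

3*x^2 + 3*y^2 + 3*z + 1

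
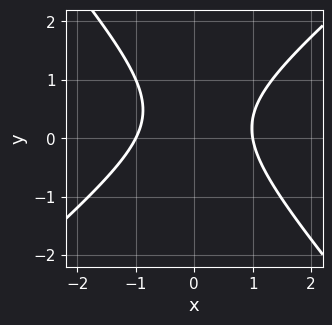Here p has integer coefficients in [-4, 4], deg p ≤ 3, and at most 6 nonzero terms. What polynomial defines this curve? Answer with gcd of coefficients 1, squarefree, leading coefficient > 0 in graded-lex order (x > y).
3*x^2 - x*y - 3*y^2 + 2*y - 3

deg p = 2. A generic line meets the curve in up to 2 points.
Observable constraints: the curve avoids every integer y-axis point in the box; the x-axis gridline crossings are at x ∈ {-1, 1}.
The integer polynomial consistent with all of this is the stated p.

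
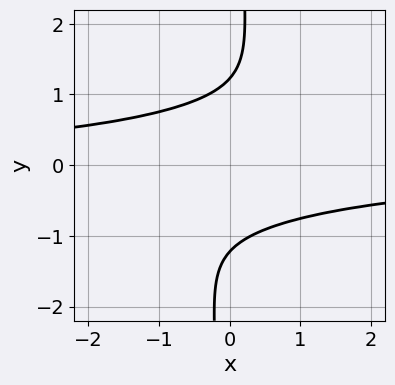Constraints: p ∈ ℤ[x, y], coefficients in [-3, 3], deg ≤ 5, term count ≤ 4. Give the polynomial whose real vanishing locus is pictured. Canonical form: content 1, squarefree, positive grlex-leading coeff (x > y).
1. Degree: no degree-3 curve has this shape, so deg p = 4.
2. From the axis intercepts and sections: the curve avoids every integer x-axis point in the box.
3. Assembling these constraints gives the stated polynomial.

x^2*y^2 - 3*x*y^3 + 2*y^2 - 3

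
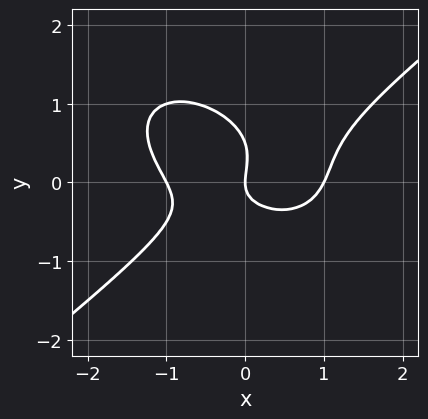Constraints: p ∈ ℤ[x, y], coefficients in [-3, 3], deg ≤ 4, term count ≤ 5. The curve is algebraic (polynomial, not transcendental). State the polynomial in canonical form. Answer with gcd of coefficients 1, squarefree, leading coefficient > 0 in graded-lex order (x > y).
x^3 - 2*y^3 - x*y + y^2 - x

1. Degree: a generic line meets the curve in up to 3 points, so deg p = 3.
2. Checking where it meets the axes: among the integer gridlines, it crosses the x-axis at x ∈ {-1, 0, 1}; it crosses the y-axis at the gridline y = 0.
3. Solving for integer coefficients yields p as stated.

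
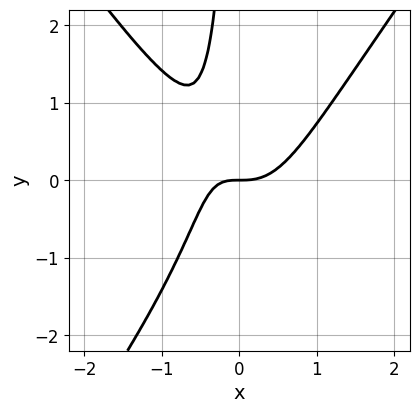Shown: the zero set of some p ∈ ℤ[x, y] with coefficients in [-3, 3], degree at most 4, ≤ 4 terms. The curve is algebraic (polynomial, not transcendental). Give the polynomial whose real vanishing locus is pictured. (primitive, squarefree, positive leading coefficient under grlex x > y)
1. deg p = 3. The shape is more complex than any degree-2 curve.
2. Checking where it meets the axes: it meets the y-axis at y = 0 (among the integer gridlines); it crosses the x-axis at the gridline x = 0.
3. Fitting integer coefficients to these (and the overall shape) gives p.

2*x^3 - x*y^2 - x*y - y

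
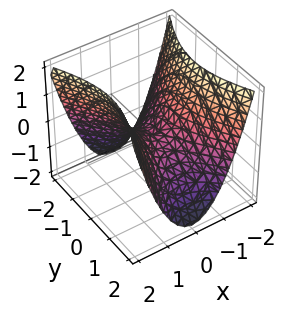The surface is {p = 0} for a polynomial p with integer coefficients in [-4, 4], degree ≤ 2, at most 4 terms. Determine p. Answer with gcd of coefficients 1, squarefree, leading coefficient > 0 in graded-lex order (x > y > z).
2*x^2 - y^2 - 2*z

deg p = 2.
Symmetries: mirror symmetry x ↦ −x ⇒ only even powers of x; the y ↦ −y reflection is a symmetry, so y appears only in even powers.
Observable constraints: it meets the y-axis at y = 0 (among the integer gridlines); one z-axis crossing is at z = 0; it meets the x-axis at x = 0 (among the integer gridlines).
Assembling these constraints gives the stated polynomial.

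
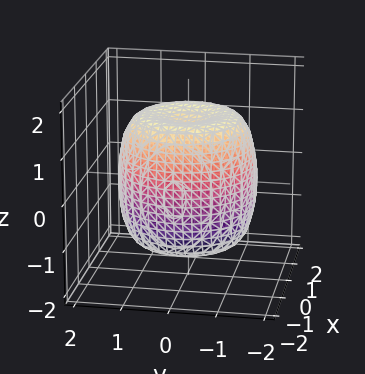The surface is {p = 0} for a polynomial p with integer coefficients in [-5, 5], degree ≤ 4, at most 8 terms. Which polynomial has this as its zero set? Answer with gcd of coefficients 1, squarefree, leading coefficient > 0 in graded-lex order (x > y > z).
1. Degree: a generic line meets the surface in up to 4 points, so deg p = 4.
2. Symmetry: every cross-section ⟂ z is a circle, so x, y appear only via x² + y².
3. From the visible intercepts: a circular section at z = 0 has radius between 1 and 2.
4. Together with the visible shape, these determine p as stated.

2*x^4 + 4*x^2*y^2 + 2*y^4 - 3*x^2 - 3*y^2 + 2*z^2 - 3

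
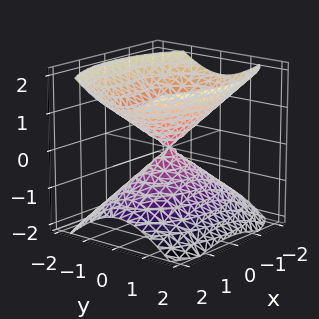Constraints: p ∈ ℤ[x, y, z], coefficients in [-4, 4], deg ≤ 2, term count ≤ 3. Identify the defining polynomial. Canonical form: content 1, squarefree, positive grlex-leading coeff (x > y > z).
x^2 + 2*y^2 - 2*z^2

(a) The picture has 2 separate pieces. They look like related sheets of one shape, so recover p as a whole.
(b) The degree is 2 — a double cone through the origin; a quadric.
(c) Symmetries: it's symmetric under x → −x, forcing even powers of x; mirror symmetry y ↦ −y ⇒ only even powers of y; the z ↦ −z reflection is a symmetry, so z appears only in even powers.
(d) From the axis intercepts and sections: it meets the y-axis at y = 0 (among the integer gridlines); it meets the x-axis at x = 0 (among the integer gridlines); it meets the z-axis at z = 0 (among the integer gridlines).
(e) Matching integer coefficients to the picture gives p.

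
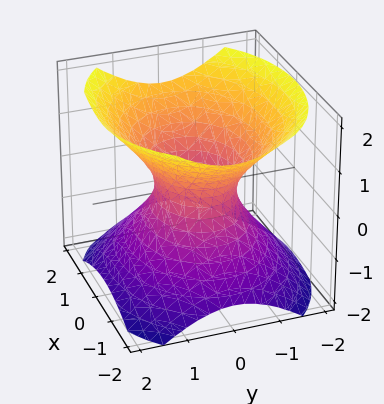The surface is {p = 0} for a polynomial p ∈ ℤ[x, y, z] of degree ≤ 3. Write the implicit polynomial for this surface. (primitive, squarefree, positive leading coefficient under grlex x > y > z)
(a) The degree is 2 — one connected sheet with a waist; a quadric.
(b) Symmetries: mirror symmetry x ↦ −x ⇒ only even powers of x; the y ↦ −y reflection is a symmetry, so y appears only in even powers; mirror symmetry z ↦ −z ⇒ only even powers of z.
(c) Against the integer gridlines: among the integer gridlines, it crosses the x-axis at x ∈ {-1, 1}; the surface avoids every integer z-axis point in the box.
(d) Assembling these constraints gives the stated polynomial.

2*x^2 + 3*y^2 - 3*z^2 - 2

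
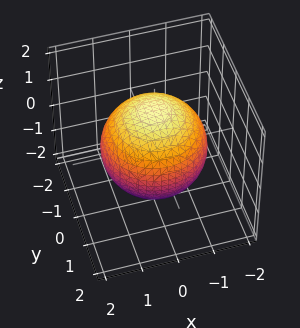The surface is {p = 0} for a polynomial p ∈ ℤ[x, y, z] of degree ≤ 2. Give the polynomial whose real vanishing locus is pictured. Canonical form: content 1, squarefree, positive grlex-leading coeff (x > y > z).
x^2 + y^2 + z^2 - 2

Degree: bounded and convex; a quadric, so deg p = 2.
By symmetry, the surface is invariant under rotation about z: p = q(x² + y², z); the z ↦ −z reflection is a symmetry, so z appears only in even powers.
Observable constraints: a circular section at z = -1 has radius exactly 1.
Fitting integer coefficients to these (and the overall shape) gives p.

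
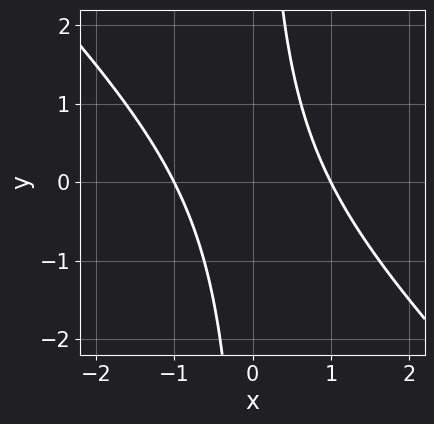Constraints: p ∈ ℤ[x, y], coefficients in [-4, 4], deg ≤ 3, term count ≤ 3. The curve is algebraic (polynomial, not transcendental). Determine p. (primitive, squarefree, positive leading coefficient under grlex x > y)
x^2 + x*y - 1

First, degree: no degree-1 curve has this shape, so deg p = 2.
Then, from the visible intercepts: it misses every integer gridline on the y-axis; the x-axis gridline crossings are at x ∈ {-1, 1}.
Finally, assembling these constraints gives the stated polynomial.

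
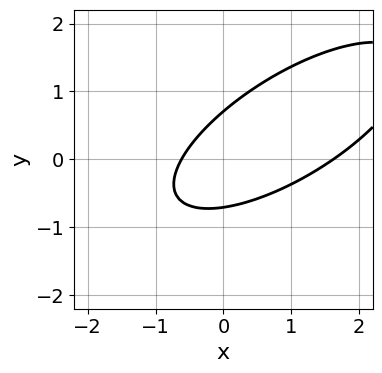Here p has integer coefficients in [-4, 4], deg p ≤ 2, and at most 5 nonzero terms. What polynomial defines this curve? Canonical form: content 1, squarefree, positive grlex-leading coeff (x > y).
1. Degree: the shape is more complex than any degree-1 curve, so deg p = 2.
2. Solving for integer coefficients yields p as stated.

x^2 - 2*x*y + 2*y^2 - x - 1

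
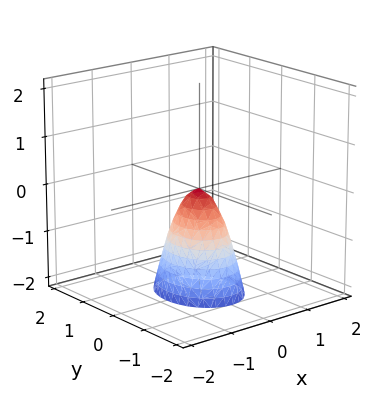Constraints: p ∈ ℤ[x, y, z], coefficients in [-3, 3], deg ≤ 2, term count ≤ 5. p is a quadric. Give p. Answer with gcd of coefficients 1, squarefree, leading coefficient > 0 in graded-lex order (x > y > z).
3*x^2 + 2*y^2 + z

(a) deg p = 2. A paraboloid; a quadric.
(b) Symmetries: it's symmetric under y → −y, forcing even powers of y; mirror symmetry x ↦ −x ⇒ only even powers of x.
(c) Against the integer gridlines: it crosses the x-axis at the gridline x = 0; it meets the y-axis at y = 0 (among the integer gridlines).
(d) Fitting integer coefficients to these (and the overall shape) gives p.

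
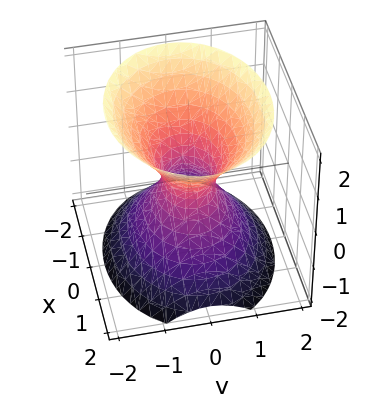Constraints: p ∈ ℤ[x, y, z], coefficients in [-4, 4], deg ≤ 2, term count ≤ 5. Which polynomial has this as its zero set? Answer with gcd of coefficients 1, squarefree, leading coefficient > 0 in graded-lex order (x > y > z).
2*x^2 + 3*y^2 - 2*z^2 - 1

First, the degree is 2 — one connected sheet with a waist; a quadric.
Then, symmetries: the z ↦ −z reflection is a symmetry, so z appears only in even powers; mirror symmetry x ↦ −x ⇒ only even powers of x; the y ↦ −y reflection is a symmetry, so y appears only in even powers.
Next, observable constraints: the surface avoids every integer z-axis point in the box.
Finally, matching integer coefficients to the picture gives p.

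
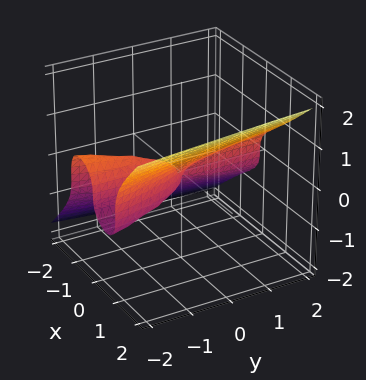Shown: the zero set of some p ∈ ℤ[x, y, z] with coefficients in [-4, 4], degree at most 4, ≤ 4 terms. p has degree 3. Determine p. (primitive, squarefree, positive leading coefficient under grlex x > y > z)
2*x^3 - 3*z^3 + x*y

(a) deg p = 3. The shape is more complex than any degree-2 surface.
(b) Against the integer gridlines: one x-axis crossing is at x = 0; one z-axis crossing is at z = 0; the visible y-axis segment lies entirely on the surface.
(c) Fitting integer coefficients to these (and the overall shape) gives p.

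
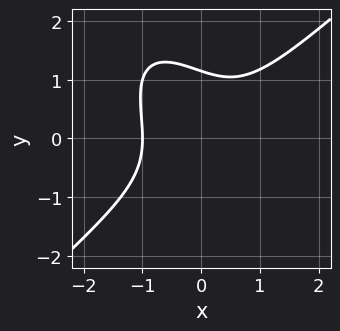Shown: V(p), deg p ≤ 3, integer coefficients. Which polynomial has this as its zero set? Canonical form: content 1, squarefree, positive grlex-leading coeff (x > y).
3*x^3 - 2*x*y^2 - 2*y^3 + 3

(a) The degree is 3 — a generic line meets the curve in up to 3 points.
(b) Observable constraints: it meets the x-axis at x = -1 (among the integer gridlines).
(c) Solving for integer coefficients yields p as stated.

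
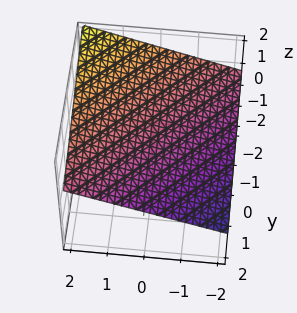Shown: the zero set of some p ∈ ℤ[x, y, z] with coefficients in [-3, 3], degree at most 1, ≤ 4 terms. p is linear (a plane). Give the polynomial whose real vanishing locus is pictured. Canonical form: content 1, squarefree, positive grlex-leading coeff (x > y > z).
(a) Degree: the surface is flat (a plane), so deg p = 1.
(b) Checking where it meets the axes: it crosses the y-axis at the gridline y = 2; it crosses the x-axis at the gridline x = -2.
(c) Fitting integer coefficients to these (and the overall shape) gives p.

x - y - 3*z + 2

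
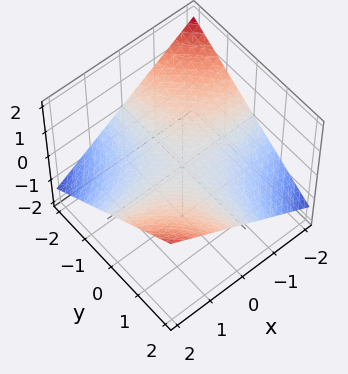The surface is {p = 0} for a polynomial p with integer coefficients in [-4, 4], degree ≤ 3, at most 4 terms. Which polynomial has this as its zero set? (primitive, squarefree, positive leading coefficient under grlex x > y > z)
First, deg p = 2. A hyperbolic paraboloid; a quadric.
Then, from the visible intercepts: every point of the y-axis in the box is on the surface; every point of the x-axis in the box is on the surface; it meets the z-axis at z = 0 (among the integer gridlines).
Finally, solving for integer coefficients yields p as stated.

x*y - 3*z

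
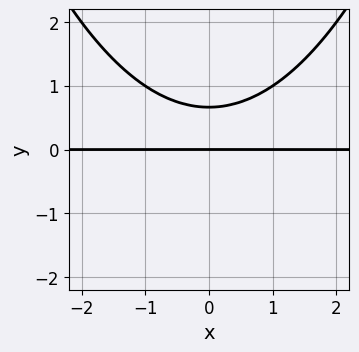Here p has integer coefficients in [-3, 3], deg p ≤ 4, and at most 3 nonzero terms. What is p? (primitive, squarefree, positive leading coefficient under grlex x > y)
(a) Degree: the shape is more complex than any degree-2 curve, so deg p = 3.
(b) Symmetries: it's symmetric under x → −x, forcing even powers of x.
(c) From the axis intercepts and sections: it meets the y-axis at y = 0 (among the integer gridlines); the visible x-axis segment lies entirely on the curve.
(d) Solving for integer coefficients yields p as stated.

x^2*y - 3*y^2 + 2*y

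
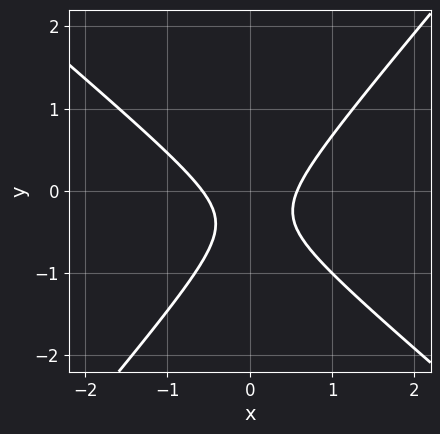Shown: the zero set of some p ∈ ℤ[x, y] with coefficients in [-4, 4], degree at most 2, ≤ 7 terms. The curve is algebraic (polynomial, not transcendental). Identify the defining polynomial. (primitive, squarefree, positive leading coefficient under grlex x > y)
3*x^2 + x*y - 3*y^2 - 2*y - 1

The degree is 2 — no degree-1 curve has this shape.
Observable constraints: no y-intercept at any integer in the box.
These observations pin down the coefficients.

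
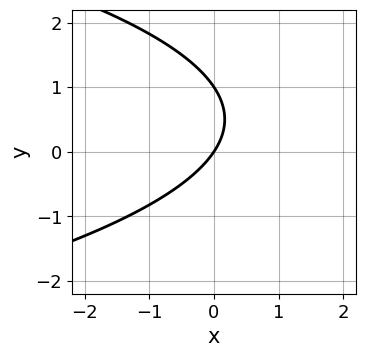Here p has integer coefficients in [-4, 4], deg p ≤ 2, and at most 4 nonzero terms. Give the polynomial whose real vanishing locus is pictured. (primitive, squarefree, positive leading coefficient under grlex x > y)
The degree is 2 — no degree-1 curve has this shape.
Against the integer gridlines: the y-axis gridline crossings are at y ∈ {0, 1}; one x-axis crossing is at x = 0.
Matching integer coefficients to the picture gives p.

2*y^2 + 3*x - 2*y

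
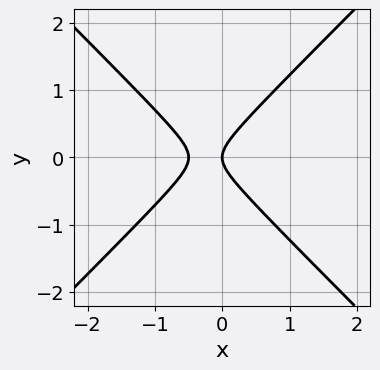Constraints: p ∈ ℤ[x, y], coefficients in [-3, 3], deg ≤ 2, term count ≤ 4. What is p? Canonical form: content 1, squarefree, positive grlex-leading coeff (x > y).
2*x^2 - 2*y^2 + x

The degree is 2 — a generic line meets the curve in up to 2 points.
Symmetries: it's symmetric under y → −y, forcing even powers of y.
Against the integer gridlines: one y-axis crossing is at y = 0; one x-axis crossing is at x = 0.
Assembling these constraints gives the stated polynomial.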